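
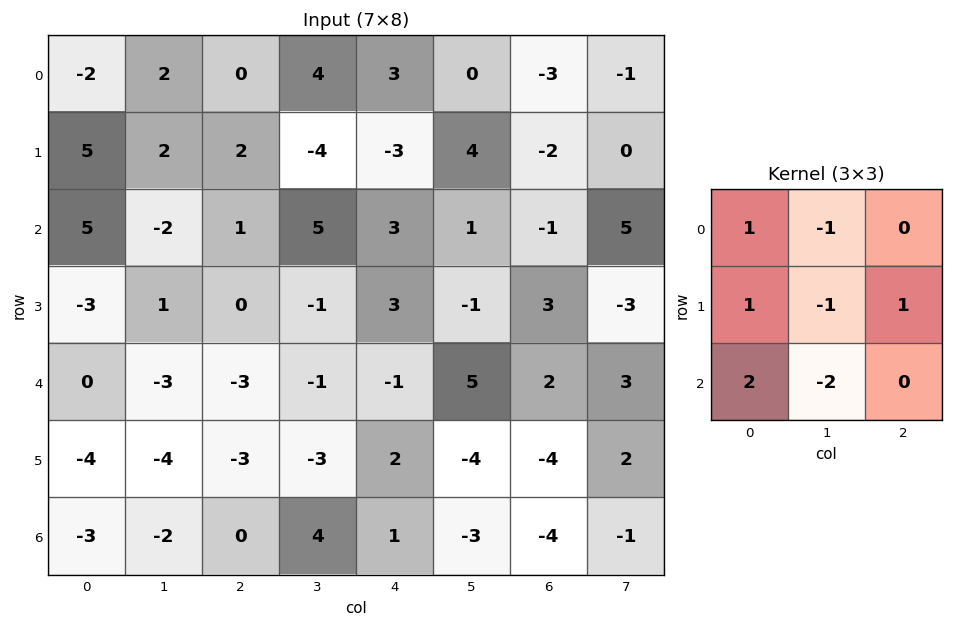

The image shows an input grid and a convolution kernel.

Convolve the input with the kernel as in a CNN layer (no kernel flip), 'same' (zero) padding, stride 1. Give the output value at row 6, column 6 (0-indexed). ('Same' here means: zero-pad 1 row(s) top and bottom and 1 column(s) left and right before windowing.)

The receptive field on the zero-padded input at this output position is [-4 -4 2 / -3 -4 -1 / 0 0 0]. Elementwise product with the kernel and sum: -4·1 + -4·-1 + -3·1 + -4·-1 + -1·1 + 0·2 + 0·-2.

0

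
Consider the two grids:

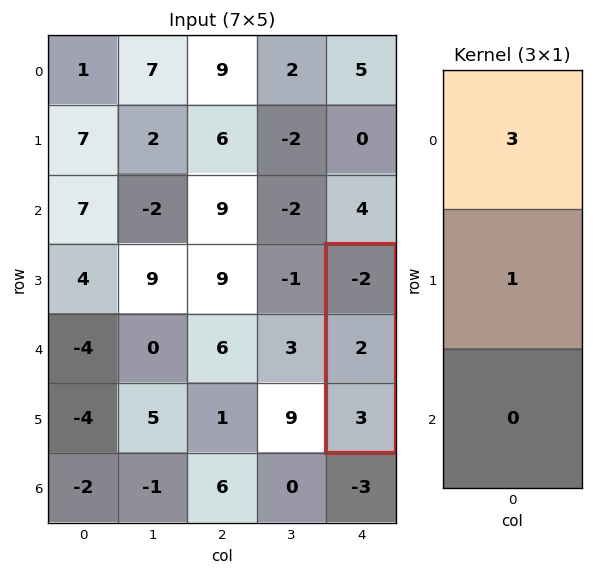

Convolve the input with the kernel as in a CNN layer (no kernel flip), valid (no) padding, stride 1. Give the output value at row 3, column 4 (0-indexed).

-4

The receptive field on the input at this output position is [-2 / 2 / 3]. Elementwise product with the kernel and sum: -2·3 + 2·1.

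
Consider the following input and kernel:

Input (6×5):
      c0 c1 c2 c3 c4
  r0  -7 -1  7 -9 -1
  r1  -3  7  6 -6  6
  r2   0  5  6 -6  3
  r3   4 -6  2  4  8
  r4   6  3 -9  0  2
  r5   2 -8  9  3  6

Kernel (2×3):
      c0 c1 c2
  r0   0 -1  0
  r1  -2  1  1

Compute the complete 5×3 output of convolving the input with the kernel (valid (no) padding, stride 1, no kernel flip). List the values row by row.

20 -21 -3
4 -16 -9
-17 12 14
-12 -17 16
-6 37 -9

Output[0,0]: The receptive field on the input at this output position is [-7 -1 7 / -3 7 6]. Elementwise product with the kernel and sum: -1·-1 + -3·-2 + 7·1 + 6·1.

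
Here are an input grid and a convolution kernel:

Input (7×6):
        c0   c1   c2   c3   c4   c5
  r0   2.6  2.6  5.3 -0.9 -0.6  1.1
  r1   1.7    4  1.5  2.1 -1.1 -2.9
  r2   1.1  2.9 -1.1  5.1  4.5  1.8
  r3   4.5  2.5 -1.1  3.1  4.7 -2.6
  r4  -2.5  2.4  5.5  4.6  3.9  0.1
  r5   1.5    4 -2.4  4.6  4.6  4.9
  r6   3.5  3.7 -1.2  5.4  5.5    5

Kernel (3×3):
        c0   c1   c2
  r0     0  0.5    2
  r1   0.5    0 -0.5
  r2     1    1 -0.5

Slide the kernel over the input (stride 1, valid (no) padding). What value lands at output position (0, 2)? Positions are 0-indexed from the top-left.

1.4

The receptive field on the input at this output position is [5.3 -0.9 -0.6 / 1.5 2.1 -1.1 / -1.1 5.1 4.5]. Elementwise product with the kernel and sum: -0.9·0.5 + -0.6·2 + 1.5·0.5 + -1.1·-0.5 + -1.1·1 + 5.1·1 + 4.5·-0.5.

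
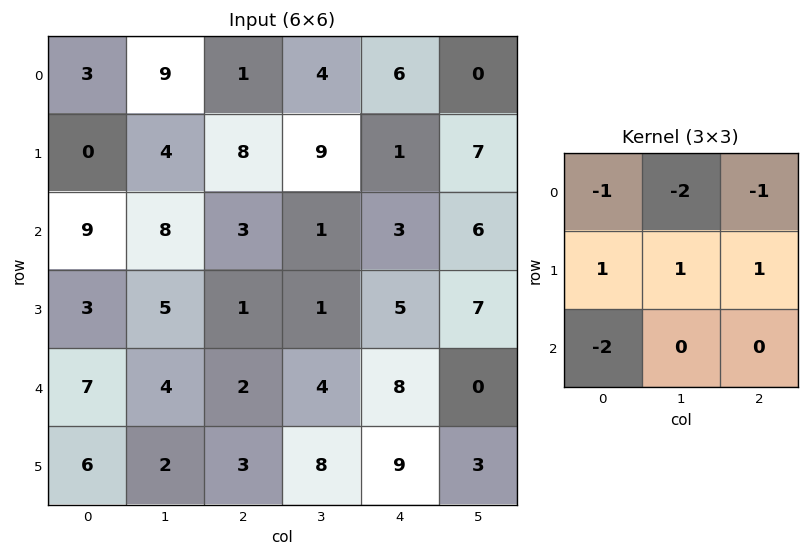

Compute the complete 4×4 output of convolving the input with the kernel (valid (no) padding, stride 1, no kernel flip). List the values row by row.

Output[0,0]: The receptive field on the input at this output position is [3 9 1 / 0 4 8 / 9 8 3]. Elementwise product with the kernel and sum: 3·-1 + 9·-2 + 1·-1 + 0·1 + 4·1 + 8·1 + 9·-2.

-28 -10 -3 -1
-2 -27 -22 -10
-33 -16 -5 -8
-13 -2 0 -22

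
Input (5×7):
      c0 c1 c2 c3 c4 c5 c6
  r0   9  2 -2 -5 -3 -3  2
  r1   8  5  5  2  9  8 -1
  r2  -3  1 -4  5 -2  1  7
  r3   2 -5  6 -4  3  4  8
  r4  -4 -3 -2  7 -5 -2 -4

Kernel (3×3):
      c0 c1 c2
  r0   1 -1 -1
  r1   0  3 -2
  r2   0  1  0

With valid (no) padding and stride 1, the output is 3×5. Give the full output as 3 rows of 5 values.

15 16 -1 10 25
4 -18 9 -20 -5
-30 24 -18 2 -16

Output[0,0]: The receptive field on the input at this output position is [9 2 -2 / 8 5 5 / -3 1 -4]. Elementwise product with the kernel and sum: 9·1 + 2·-1 + -2·-1 + 5·3 + 5·-2 + 1·1.
Output[0,1]: The receptive field on the input at this output position is [2 -2 -5 / 5 5 2 / 1 -4 5]. Elementwise product with the kernel and sum: 2·1 + -2·-1 + -5·-1 + 5·3 + 2·-2 + -4·1.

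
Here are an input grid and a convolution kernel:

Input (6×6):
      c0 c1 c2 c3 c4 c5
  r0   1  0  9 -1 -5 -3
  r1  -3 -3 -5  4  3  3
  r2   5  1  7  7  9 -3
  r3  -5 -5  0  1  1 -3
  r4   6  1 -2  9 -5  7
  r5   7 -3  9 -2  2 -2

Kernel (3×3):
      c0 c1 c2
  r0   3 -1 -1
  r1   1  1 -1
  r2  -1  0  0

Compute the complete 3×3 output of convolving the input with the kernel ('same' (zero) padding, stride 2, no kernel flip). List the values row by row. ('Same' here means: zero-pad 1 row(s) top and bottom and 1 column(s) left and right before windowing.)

1 13 -7
10 -2 24
15 -23 4

Output[0,0]: The receptive field on the zero-padded input at this output position is [0 0 0 / 0 1 0 / 0 -3 -3]. Elementwise product with the kernel and sum: 0·3 + 0·-1 + 0·-1 + 0·1 + 1·1 + 0·-1 + 0·-1.
Output[0,1]: The receptive field on the zero-padded input at this output position is [0 0 0 / 0 9 -1 / -3 -5 4]. Elementwise product with the kernel and sum: 0·3 + 0·-1 + 0·-1 + 0·1 + 9·1 + -1·-1 + -3·-1.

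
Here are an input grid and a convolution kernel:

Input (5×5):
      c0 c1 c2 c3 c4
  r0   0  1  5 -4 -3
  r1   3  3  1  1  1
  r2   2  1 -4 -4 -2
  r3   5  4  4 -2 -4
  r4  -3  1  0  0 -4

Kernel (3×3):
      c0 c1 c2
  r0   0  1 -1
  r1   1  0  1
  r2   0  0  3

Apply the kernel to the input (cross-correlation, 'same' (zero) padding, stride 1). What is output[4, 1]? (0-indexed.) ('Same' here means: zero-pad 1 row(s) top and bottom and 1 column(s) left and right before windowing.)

The receptive field on the zero-padded input at this output position is [5 4 4 / -3 1 0 / 0 0 0]. Elementwise product with the kernel and sum: 4·1 + 4·-1 + -3·1 + 0·1 + 0·3.

-3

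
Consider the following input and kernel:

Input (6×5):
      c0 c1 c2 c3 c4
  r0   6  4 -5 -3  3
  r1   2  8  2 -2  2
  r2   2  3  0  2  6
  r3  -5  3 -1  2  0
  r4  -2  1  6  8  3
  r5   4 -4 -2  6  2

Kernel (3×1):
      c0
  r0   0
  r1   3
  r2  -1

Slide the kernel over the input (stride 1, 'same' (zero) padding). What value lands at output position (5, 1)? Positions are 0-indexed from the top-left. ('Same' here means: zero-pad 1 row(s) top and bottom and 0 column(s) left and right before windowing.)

-12

The receptive field on the zero-padded input at this output position is [1 / -4 / 0]. Elementwise product with the kernel and sum: -4·3 + 0·-1.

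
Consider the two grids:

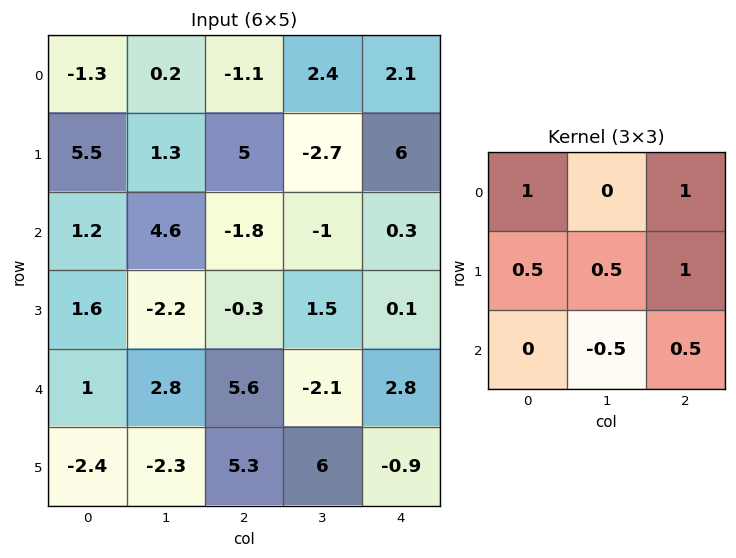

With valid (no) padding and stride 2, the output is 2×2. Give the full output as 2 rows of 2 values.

Output[0,0]: The receptive field on the input at this output position is [-1.3 0.2 -1.1 / 5.5 1.3 5 / 1.2 4.6 -1.8]. Elementwise product with the kernel and sum: -1.3·1 + -1.1·1 + 5.5·0.5 + 1.3·0.5 + 5·1 + 4.6·-0.5 + -1.8·0.5.

2.8 8.8
0.2 1.65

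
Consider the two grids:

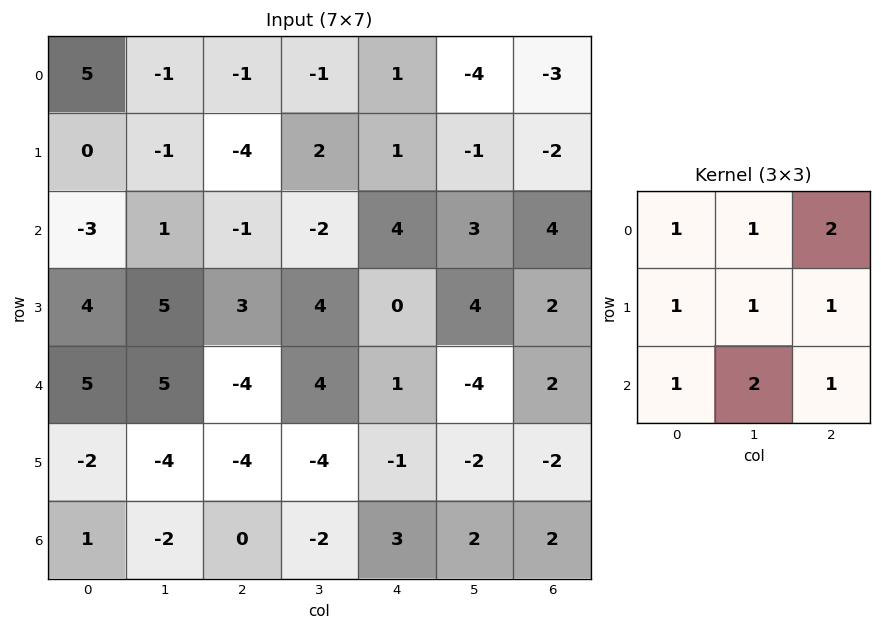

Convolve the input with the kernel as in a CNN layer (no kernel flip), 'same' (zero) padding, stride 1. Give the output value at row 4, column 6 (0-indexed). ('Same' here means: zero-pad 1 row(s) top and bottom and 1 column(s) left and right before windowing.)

The receptive field on the zero-padded input at this output position is [4 2 0 / -4 2 0 / -2 -2 0]. Elementwise product with the kernel and sum: 4·1 + 2·1 + 0·2 + -4·1 + 2·1 + 0·1 + -2·1 + -2·2 + 0·1.

-2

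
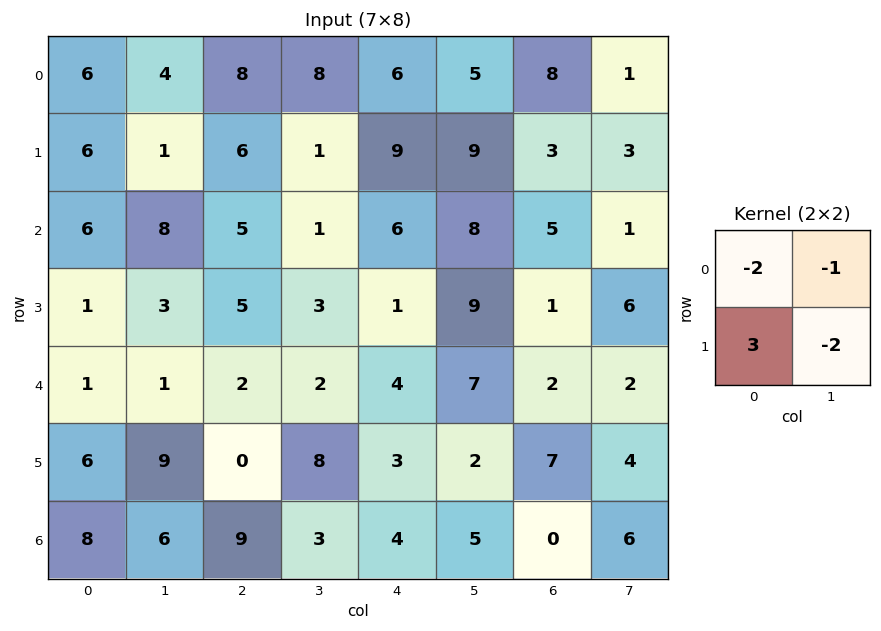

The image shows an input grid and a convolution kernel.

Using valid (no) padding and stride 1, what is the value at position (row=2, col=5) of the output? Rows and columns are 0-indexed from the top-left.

4

The receptive field on the input at this output position is [8 5 / 9 1]. Elementwise product with the kernel and sum: 8·-2 + 5·-1 + 9·3 + 1·-2.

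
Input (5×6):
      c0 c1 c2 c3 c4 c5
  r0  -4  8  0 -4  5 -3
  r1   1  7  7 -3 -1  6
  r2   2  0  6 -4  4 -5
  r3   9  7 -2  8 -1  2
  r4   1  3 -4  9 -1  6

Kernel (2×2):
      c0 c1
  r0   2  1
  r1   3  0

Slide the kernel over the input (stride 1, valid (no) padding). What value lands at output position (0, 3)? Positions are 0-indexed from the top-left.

The receptive field on the input at this output position is [-4 5 / -3 -1]. Elementwise product with the kernel and sum: -4·2 + 5·1 + -3·3.

-12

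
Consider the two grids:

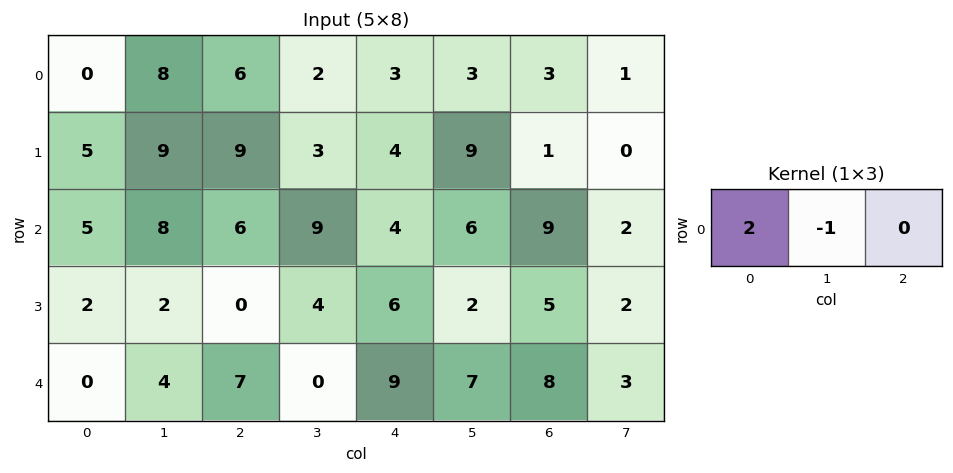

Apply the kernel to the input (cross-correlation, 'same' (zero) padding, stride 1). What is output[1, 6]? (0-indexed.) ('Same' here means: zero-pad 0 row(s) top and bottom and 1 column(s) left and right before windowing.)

The receptive field on the zero-padded input at this output position is [9 1 0]. Elementwise product with the kernel and sum: 9·2 + 1·-1.

17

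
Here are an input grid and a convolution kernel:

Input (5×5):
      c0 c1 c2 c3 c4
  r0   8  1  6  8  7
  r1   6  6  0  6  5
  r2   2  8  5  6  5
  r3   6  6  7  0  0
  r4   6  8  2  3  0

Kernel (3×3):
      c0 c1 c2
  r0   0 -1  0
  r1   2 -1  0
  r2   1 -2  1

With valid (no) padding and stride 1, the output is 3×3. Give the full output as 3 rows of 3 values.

Output[0,0]: The receptive field on the input at this output position is [8 1 6 / 6 6 0 / 2 8 5]. Elementwise product with the kernel and sum: 1·-1 + 6·2 + 6·-1 + 2·1 + 8·-2 + 5·1.

-4 10 -16
-9 3 5
-10 7 4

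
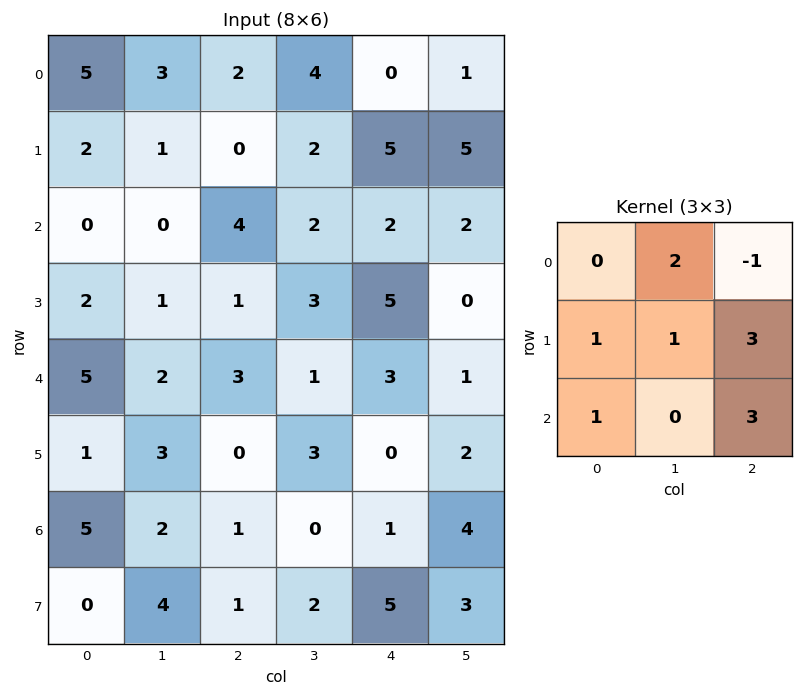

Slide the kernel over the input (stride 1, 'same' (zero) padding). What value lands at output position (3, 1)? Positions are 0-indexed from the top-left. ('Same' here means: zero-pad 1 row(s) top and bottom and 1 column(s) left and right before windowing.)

16

The receptive field on the zero-padded input at this output position is [0 0 4 / 2 1 1 / 5 2 3]. Elementwise product with the kernel and sum: 0·2 + 4·-1 + 2·1 + 1·1 + 1·3 + 5·1 + 3·3.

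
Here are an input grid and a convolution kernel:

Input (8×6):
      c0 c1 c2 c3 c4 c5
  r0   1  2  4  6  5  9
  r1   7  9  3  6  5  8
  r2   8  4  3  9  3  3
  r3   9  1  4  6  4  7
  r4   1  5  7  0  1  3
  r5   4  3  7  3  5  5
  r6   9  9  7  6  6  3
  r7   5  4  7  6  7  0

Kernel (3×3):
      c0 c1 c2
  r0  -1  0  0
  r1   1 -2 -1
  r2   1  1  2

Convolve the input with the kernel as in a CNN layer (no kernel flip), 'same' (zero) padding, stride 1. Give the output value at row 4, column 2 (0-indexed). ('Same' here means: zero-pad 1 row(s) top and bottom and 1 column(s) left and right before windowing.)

The receptive field on the zero-padded input at this output position is [1 4 6 / 5 7 0 / 3 7 3]. Elementwise product with the kernel and sum: 1·-1 + 5·1 + 7·-2 + 0·-1 + 3·1 + 7·1 + 3·2.

6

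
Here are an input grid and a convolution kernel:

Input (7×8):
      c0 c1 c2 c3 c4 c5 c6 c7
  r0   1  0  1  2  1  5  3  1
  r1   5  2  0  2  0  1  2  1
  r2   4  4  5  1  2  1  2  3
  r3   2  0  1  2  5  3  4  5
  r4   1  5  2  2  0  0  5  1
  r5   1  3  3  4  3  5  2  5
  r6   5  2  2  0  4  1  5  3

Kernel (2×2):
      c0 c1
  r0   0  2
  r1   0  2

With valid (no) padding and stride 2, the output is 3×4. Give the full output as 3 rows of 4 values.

Output[0,0]: The receptive field on the input at this output position is [1 0 / 5 2]. Elementwise product with the kernel and sum: 0·2 + 2·2.
Output[0,1]: The receptive field on the input at this output position is [1 2 / 0 2]. Elementwise product with the kernel and sum: 2·2 + 2·2.

4 8 12 4
8 6 8 16
16 12 10 12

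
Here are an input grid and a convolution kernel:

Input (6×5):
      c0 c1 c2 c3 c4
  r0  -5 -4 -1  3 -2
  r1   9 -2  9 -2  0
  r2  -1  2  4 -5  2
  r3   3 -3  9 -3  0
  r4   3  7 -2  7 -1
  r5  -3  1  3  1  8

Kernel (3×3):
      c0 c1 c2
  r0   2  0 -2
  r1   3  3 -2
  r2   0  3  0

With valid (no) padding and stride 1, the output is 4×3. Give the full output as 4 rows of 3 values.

Output[0,0]: The receptive field on the input at this output position is [-5 -4 -1 / 9 -2 9 / -1 2 4]. Elementwise product with the kernel and sum: -5·2 + -1·-2 + 9·3 + -2·3 + 9·-2 + 2·3.

1 23 8
-14 55 2
-7 32 43
25 10 38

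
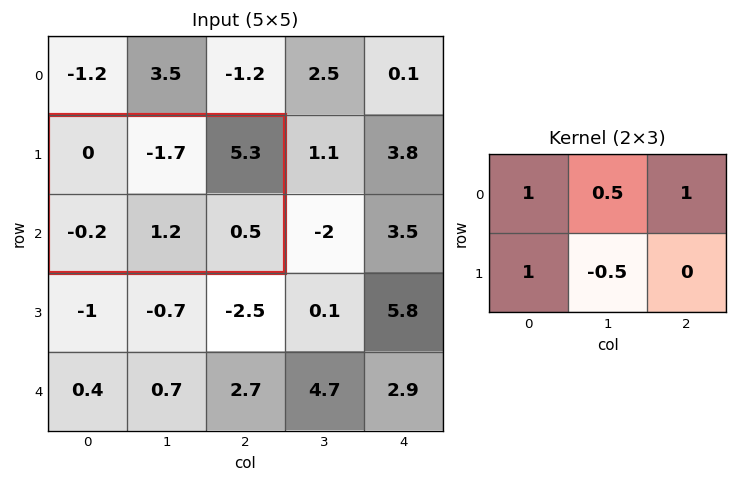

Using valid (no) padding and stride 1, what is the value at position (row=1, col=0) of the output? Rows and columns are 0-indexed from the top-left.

3.65

The receptive field on the input at this output position is [0 -1.7 5.3 / -0.2 1.2 0.5]. Elementwise product with the kernel and sum: 0·1 + -1.7·0.5 + 5.3·1 + -0.2·1 + 1.2·-0.5.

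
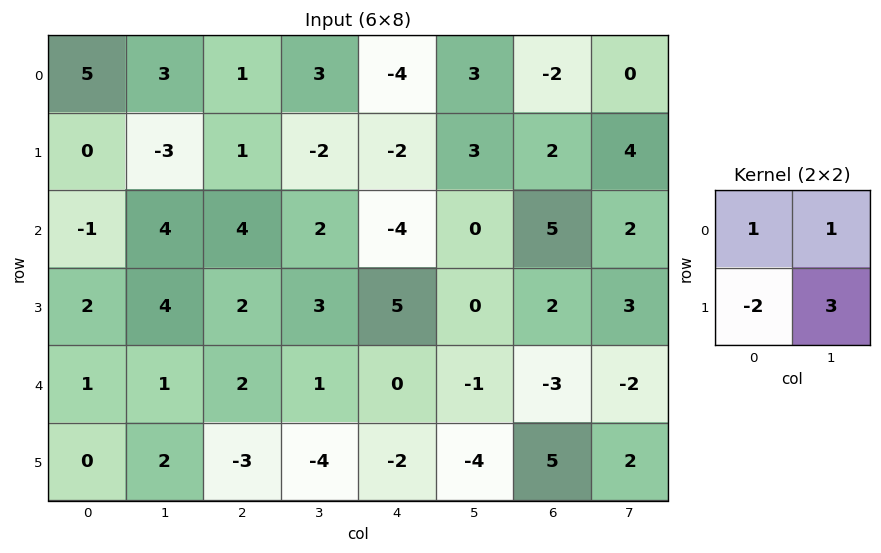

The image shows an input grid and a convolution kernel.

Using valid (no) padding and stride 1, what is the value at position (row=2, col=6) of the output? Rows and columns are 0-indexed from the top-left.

The receptive field on the input at this output position is [5 2 / 2 3]. Elementwise product with the kernel and sum: 5·1 + 2·1 + 2·-2 + 3·3.

12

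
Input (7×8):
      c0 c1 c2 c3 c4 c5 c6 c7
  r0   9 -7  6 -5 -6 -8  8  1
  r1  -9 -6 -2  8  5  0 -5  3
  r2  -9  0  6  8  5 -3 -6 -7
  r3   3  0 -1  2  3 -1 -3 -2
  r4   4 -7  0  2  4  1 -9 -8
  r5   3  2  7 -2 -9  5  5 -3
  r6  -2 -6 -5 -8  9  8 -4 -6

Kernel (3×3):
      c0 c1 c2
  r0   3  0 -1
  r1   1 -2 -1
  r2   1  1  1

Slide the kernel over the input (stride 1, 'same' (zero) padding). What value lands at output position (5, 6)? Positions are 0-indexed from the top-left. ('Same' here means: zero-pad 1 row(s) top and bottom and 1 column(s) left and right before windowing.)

The receptive field on the zero-padded input at this output position is [1 -9 -8 / 5 5 -3 / 8 -4 -6]. Elementwise product with the kernel and sum: 1·3 + -8·-1 + 5·1 + 5·-2 + -3·-1 + 8·1 + -4·1 + -6·1.

7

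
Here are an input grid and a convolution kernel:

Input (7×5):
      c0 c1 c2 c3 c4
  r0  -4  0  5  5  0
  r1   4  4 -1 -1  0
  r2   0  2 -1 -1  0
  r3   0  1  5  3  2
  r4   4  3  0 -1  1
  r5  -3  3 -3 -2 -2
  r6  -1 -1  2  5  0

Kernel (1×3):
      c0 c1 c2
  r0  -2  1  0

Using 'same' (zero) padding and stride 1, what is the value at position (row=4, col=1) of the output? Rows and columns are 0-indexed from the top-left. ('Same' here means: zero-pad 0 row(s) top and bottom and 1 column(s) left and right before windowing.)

The receptive field on the zero-padded input at this output position is [4 3 0]. Elementwise product with the kernel and sum: 4·-2 + 3·1.

-5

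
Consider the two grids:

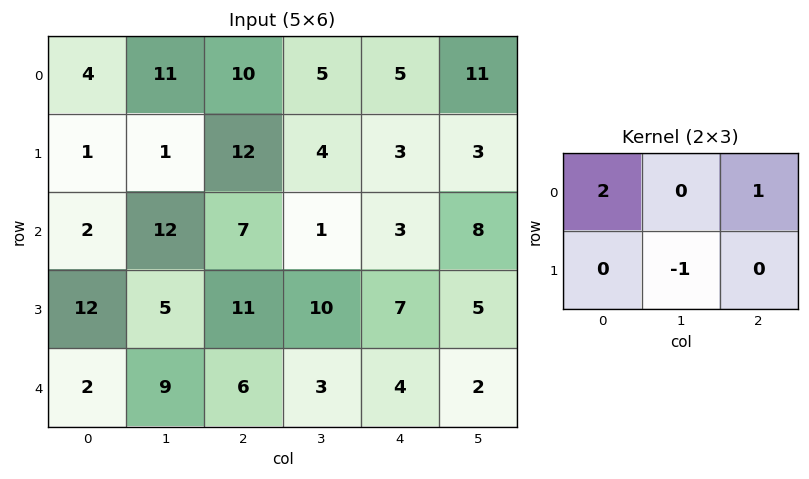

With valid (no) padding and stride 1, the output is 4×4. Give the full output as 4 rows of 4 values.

Output[0,0]: The receptive field on the input at this output position is [4 11 10 / 1 1 12]. Elementwise product with the kernel and sum: 4·2 + 10·1 + 1·-1.
Output[0,1]: The receptive field on the input at this output position is [11 10 5 / 1 12 4]. Elementwise product with the kernel and sum: 11·2 + 5·1 + 12·-1.

17 15 21 18
2 -1 26 8
6 14 7 3
26 14 26 21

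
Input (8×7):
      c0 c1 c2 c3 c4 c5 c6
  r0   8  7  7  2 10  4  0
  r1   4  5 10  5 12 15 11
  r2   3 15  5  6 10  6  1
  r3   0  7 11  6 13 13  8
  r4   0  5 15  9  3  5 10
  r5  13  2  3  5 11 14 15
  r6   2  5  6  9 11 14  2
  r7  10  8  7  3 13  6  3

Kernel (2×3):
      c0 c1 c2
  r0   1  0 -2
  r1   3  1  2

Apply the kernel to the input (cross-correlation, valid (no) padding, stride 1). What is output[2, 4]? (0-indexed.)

76

The receptive field on the input at this output position is [10 6 1 / 13 13 8]. Elementwise product with the kernel and sum: 10·1 + 1·-2 + 13·3 + 13·1 + 8·2.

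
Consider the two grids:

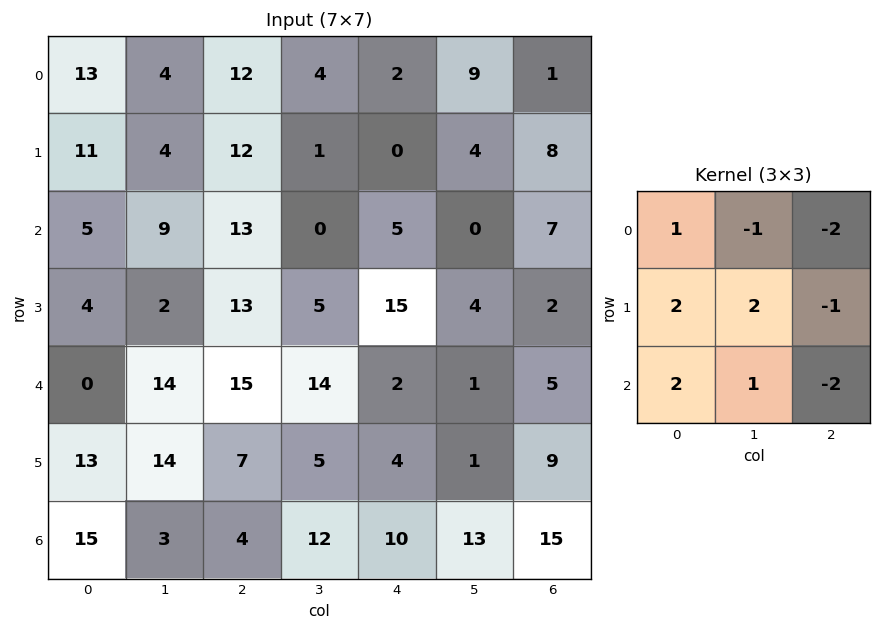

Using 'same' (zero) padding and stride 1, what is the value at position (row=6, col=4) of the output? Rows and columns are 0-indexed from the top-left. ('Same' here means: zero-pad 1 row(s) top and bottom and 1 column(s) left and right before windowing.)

The receptive field on the zero-padded input at this output position is [5 4 1 / 12 10 13 / 0 0 0]. Elementwise product with the kernel and sum: 5·1 + 4·-1 + 1·-2 + 12·2 + 10·2 + 13·-1 + 0·2 + 0·1 + 0·-2.

30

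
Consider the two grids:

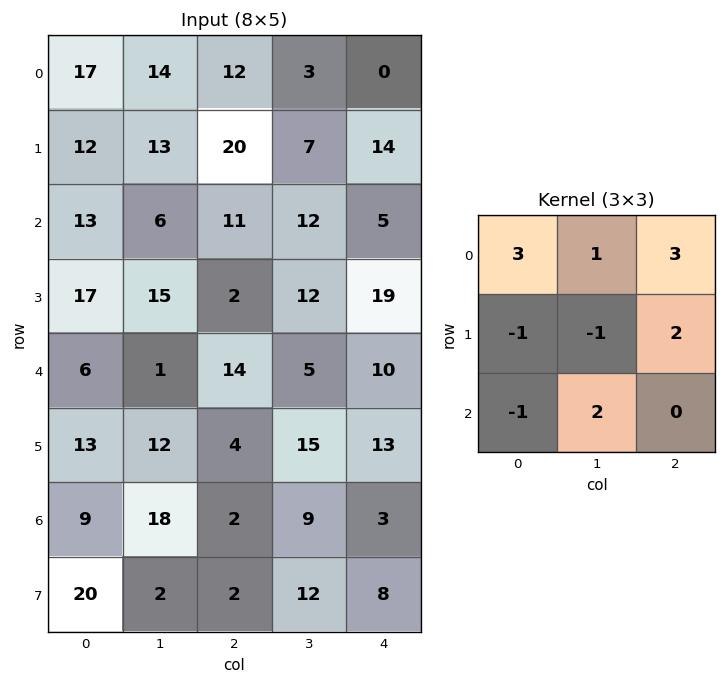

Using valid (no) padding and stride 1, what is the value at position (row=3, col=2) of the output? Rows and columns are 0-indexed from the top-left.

The receptive field on the input at this output position is [2 12 19 / 14 5 10 / 4 15 13]. Elementwise product with the kernel and sum: 2·3 + 12·1 + 19·3 + 14·-1 + 5·-1 + 10·2 + 4·-1 + 15·2.

102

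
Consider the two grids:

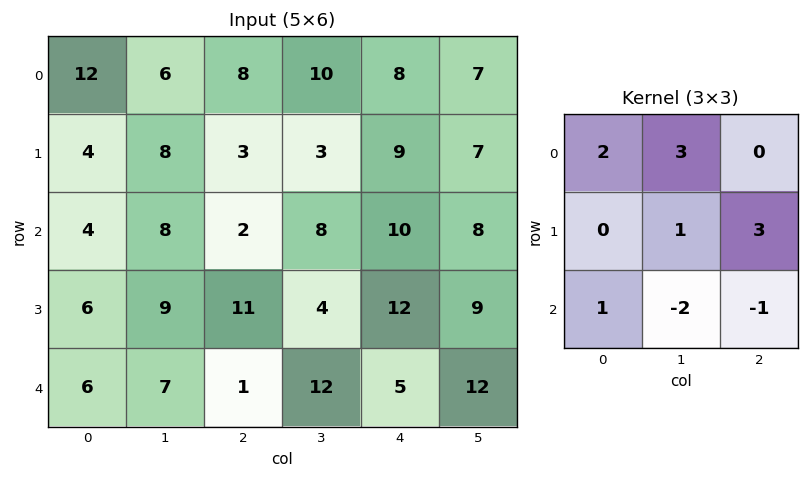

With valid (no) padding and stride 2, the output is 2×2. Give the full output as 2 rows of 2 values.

Output[0,0]: The receptive field on the input at this output position is [12 6 8 / 4 8 3 / 4 8 2]. Elementwise product with the kernel and sum: 12·2 + 6·3 + 8·1 + 3·3 + 4·1 + 8·-2 + 2·-1.
Output[0,1]: The receptive field on the input at this output position is [8 10 8 / 3 3 9 / 2 8 10]. Elementwise product with the kernel and sum: 8·2 + 10·3 + 3·1 + 9·3 + 2·1 + 8·-2 + 10·-1.

45 52
65 40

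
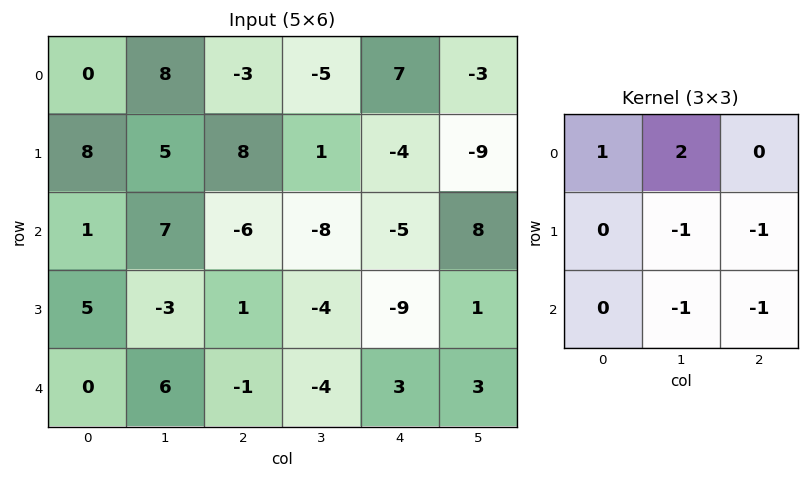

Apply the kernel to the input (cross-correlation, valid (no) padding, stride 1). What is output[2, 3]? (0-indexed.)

-16

The receptive field on the input at this output position is [-8 -5 8 / -4 -9 1 / -4 3 3]. Elementwise product with the kernel and sum: -8·1 + -5·2 + -9·-1 + 1·-1 + 3·-1 + 3·-1.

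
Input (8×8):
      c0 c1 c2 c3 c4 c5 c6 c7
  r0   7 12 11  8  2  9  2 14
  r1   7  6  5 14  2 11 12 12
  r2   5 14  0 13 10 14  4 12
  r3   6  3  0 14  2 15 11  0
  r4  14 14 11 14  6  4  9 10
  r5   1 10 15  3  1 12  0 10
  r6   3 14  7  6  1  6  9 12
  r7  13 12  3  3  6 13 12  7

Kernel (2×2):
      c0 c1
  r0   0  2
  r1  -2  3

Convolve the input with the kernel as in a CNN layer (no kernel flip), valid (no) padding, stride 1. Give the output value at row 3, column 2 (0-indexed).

The receptive field on the input at this output position is [0 14 / 11 14]. Elementwise product with the kernel and sum: 14·2 + 11·-2 + 14·3.

48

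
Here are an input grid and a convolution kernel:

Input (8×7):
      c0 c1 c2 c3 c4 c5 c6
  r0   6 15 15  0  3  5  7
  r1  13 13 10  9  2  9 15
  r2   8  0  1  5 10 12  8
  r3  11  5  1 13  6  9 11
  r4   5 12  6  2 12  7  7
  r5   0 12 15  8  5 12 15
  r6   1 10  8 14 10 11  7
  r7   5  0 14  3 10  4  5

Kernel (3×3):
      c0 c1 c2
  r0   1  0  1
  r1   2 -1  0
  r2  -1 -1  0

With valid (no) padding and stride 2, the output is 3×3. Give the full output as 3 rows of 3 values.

Output[0,0]: The receptive field on the input at this output position is [6 15 15 / 13 13 10 / 8 0 1]. Elementwise product with the kernel and sum: 6·1 + 15·1 + 13·2 + 13·-1 + 8·-1 + 0·-1.
Output[0,1]: The receptive field on the input at this output position is [15 0 3 / 10 9 2 / 1 5 10]. Elementwise product with the kernel and sum: 15·1 + 3·1 + 10·2 + 9·-1 + 1·-1 + 5·-1.

26 23 -17
9 -8 2
-12 18 -4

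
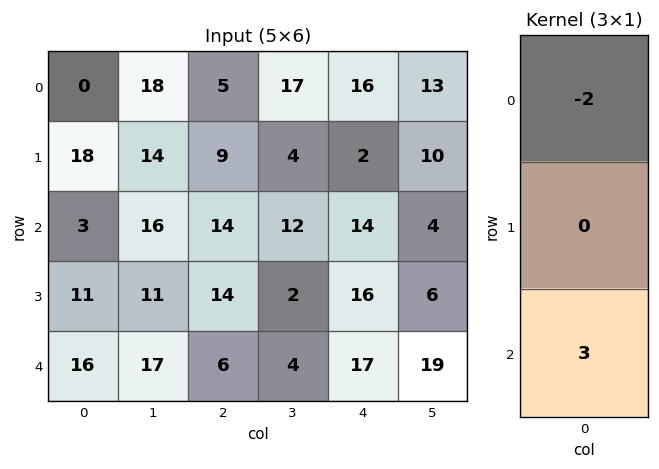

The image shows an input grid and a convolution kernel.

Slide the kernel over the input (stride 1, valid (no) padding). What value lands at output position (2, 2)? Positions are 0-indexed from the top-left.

The receptive field on the input at this output position is [14 / 14 / 6]. Elementwise product with the kernel and sum: 14·-2 + 6·3.

-10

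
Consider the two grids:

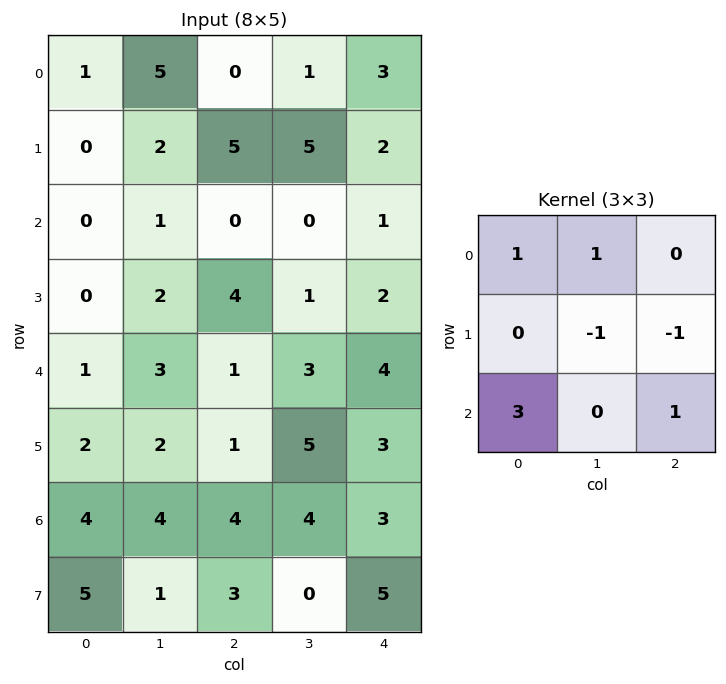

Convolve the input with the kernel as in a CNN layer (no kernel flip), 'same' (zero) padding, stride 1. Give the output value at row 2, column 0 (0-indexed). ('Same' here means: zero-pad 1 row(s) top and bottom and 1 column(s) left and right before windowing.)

The receptive field on the zero-padded input at this output position is [0 0 2 / 0 0 1 / 0 0 2]. Elementwise product with the kernel and sum: 0·1 + 0·1 + 0·-1 + 1·-1 + 0·3 + 2·1.

1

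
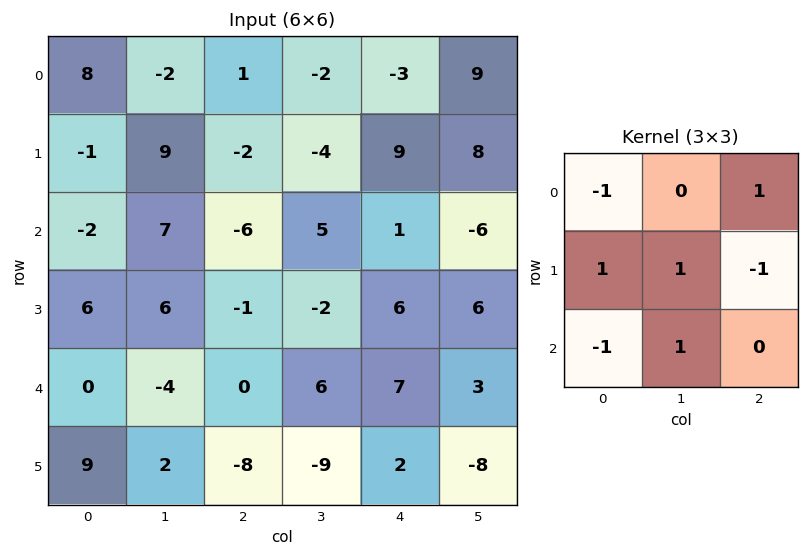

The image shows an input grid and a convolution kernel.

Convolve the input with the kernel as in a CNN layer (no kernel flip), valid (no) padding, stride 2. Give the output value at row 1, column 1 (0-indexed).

4

The receptive field on the input at this output position is [-6 5 1 / -1 -2 6 / 0 6 7]. Elementwise product with the kernel and sum: -6·-1 + 1·1 + -1·1 + -2·1 + 6·-1 + 0·-1 + 6·1.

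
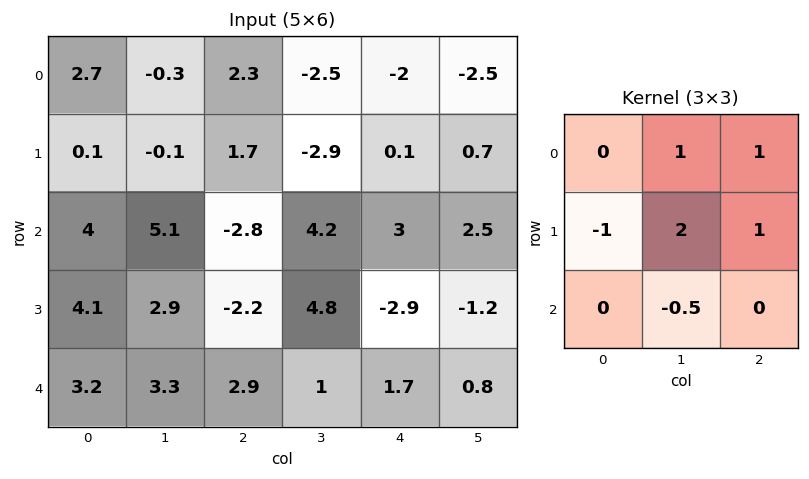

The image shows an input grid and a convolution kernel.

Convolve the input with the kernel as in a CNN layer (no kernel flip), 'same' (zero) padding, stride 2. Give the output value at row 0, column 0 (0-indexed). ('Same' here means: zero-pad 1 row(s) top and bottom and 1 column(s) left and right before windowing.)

The receptive field on the zero-padded input at this output position is [0 0 0 / 0 2.7 -0.3 / 0 0.1 -0.1]. Elementwise product with the kernel and sum: 0·1 + 0·1 + 0·-1 + 2.7·2 + -0.3·1 + 0.1·-0.5.

5.05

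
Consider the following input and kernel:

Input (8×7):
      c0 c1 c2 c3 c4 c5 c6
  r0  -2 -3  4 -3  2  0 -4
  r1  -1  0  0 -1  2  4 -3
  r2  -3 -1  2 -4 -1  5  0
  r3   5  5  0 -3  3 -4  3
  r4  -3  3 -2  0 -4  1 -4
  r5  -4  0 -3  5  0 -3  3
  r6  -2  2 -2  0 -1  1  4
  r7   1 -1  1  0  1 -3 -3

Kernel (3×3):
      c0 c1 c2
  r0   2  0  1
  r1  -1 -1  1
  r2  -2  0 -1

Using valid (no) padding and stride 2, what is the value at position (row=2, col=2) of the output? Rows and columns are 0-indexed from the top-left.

The receptive field on the input at this output position is [-4 1 -4 / 0 -3 3 / -1 1 4]. Elementwise product with the kernel and sum: -4·2 + -4·1 + 0·-1 + -3·-1 + 3·1 + -1·-2 + 4·-1.

-8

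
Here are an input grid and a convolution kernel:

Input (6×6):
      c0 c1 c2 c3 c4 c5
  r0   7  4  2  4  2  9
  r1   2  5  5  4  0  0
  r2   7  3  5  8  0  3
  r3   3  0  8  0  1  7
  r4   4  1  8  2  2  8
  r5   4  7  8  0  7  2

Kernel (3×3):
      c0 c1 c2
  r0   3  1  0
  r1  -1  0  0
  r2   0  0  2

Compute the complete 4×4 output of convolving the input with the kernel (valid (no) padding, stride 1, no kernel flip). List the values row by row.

33 25 5 16
20 17 16 18
37 18 19 40
21 7 30 3

Output[0,0]: The receptive field on the input at this output position is [7 4 2 / 2 5 5 / 7 3 5]. Elementwise product with the kernel and sum: 7·3 + 4·1 + 2·-1 + 5·2.
Output[0,1]: The receptive field on the input at this output position is [4 2 4 / 5 5 4 / 3 5 8]. Elementwise product with the kernel and sum: 4·3 + 2·1 + 5·-1 + 8·2.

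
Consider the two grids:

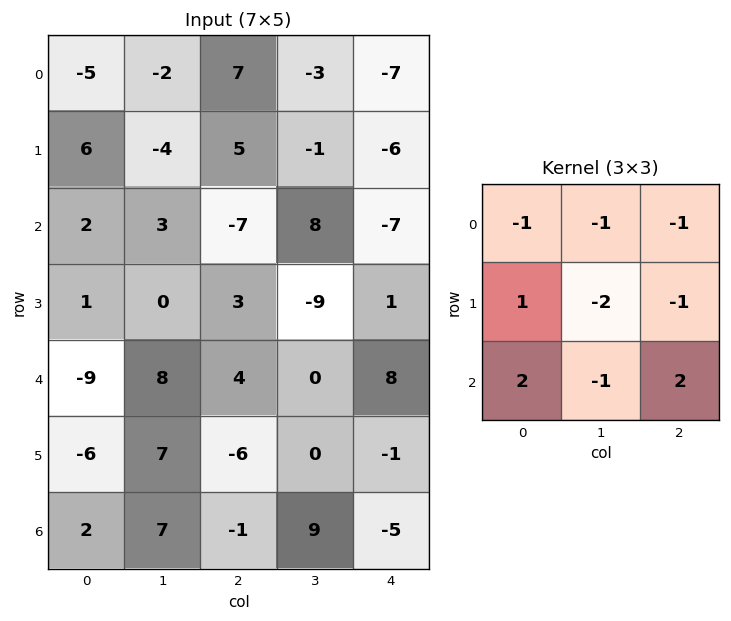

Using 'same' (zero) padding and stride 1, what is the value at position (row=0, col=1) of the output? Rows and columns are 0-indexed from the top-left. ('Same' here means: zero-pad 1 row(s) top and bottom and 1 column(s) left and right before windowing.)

The receptive field on the zero-padded input at this output position is [0 0 0 / -5 -2 7 / 6 -4 5]. Elementwise product with the kernel and sum: 0·-1 + 0·-1 + 0·-1 + -5·1 + -2·-2 + 7·-1 + 6·2 + -4·-1 + 5·2.

18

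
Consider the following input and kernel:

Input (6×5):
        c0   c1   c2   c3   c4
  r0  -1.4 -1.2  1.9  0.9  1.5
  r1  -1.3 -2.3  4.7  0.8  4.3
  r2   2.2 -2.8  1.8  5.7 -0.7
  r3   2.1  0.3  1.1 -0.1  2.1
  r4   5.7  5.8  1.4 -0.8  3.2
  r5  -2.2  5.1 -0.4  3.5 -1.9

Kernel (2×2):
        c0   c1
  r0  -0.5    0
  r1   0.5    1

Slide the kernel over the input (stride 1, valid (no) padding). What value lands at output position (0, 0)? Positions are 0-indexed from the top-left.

-2.25

The receptive field on the input at this output position is [-1.4 -1.2 / -1.3 -2.3]. Elementwise product with the kernel and sum: -1.4·-0.5 + -1.3·0.5 + -2.3·1.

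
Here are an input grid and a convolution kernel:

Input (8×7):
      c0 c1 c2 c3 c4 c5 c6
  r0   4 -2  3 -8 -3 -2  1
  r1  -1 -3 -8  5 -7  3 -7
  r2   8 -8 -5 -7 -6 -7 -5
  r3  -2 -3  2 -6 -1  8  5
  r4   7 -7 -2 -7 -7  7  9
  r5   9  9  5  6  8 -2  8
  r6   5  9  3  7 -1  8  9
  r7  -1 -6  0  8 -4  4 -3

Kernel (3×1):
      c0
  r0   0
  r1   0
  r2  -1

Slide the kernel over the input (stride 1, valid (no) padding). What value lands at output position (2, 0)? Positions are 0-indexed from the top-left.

-7

The receptive field on the input at this output position is [8 / -2 / 7]. Elementwise product with the kernel and sum: 7·-1.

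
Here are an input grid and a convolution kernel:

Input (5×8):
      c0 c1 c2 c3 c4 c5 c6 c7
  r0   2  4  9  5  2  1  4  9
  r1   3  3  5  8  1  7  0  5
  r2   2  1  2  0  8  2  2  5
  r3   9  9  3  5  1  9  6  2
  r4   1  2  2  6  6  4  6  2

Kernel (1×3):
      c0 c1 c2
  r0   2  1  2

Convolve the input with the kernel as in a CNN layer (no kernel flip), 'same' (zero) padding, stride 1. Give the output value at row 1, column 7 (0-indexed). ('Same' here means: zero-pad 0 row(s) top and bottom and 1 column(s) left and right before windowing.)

5

The receptive field on the zero-padded input at this output position is [0 5 0]. Elementwise product with the kernel and sum: 0·2 + 5·1 + 0·2.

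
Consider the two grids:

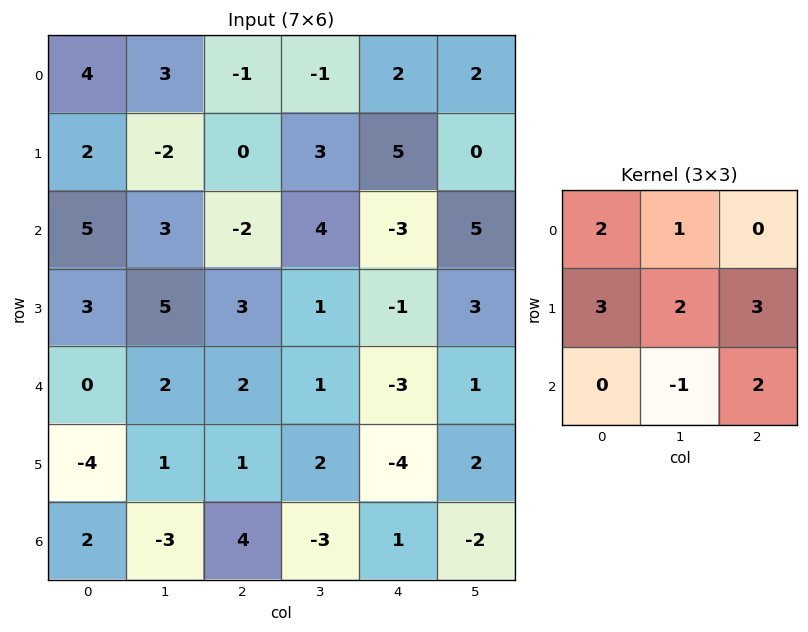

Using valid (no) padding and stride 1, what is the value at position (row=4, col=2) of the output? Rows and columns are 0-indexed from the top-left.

5

The receptive field on the input at this output position is [2 1 -3 / 1 2 -4 / 4 -3 1]. Elementwise product with the kernel and sum: 2·2 + 1·1 + 1·3 + 2·2 + -4·3 + -3·-1 + 1·2.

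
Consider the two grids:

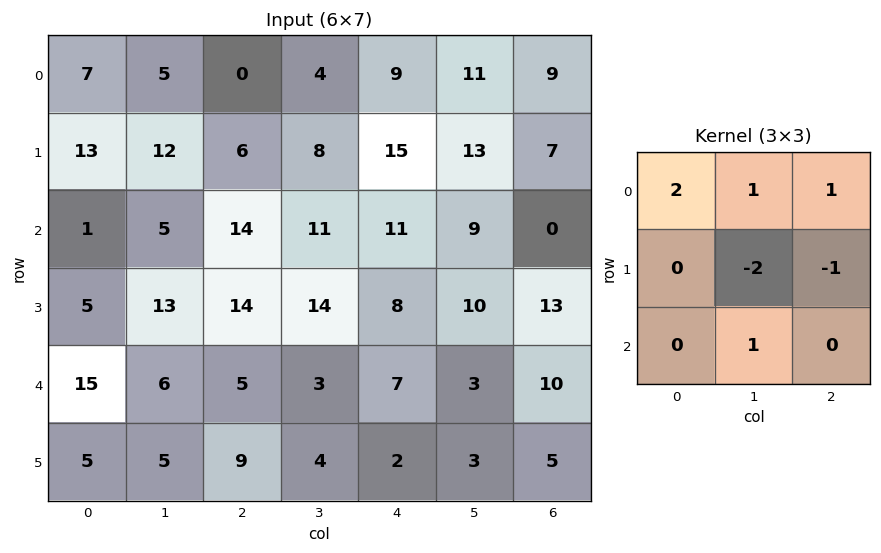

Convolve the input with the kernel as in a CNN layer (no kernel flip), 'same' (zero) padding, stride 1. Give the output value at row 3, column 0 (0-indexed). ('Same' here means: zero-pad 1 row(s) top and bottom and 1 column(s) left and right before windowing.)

-2

The receptive field on the zero-padded input at this output position is [0 1 5 / 0 5 13 / 0 15 6]. Elementwise product with the kernel and sum: 0·2 + 1·1 + 5·1 + 5·-2 + 13·-1 + 15·1.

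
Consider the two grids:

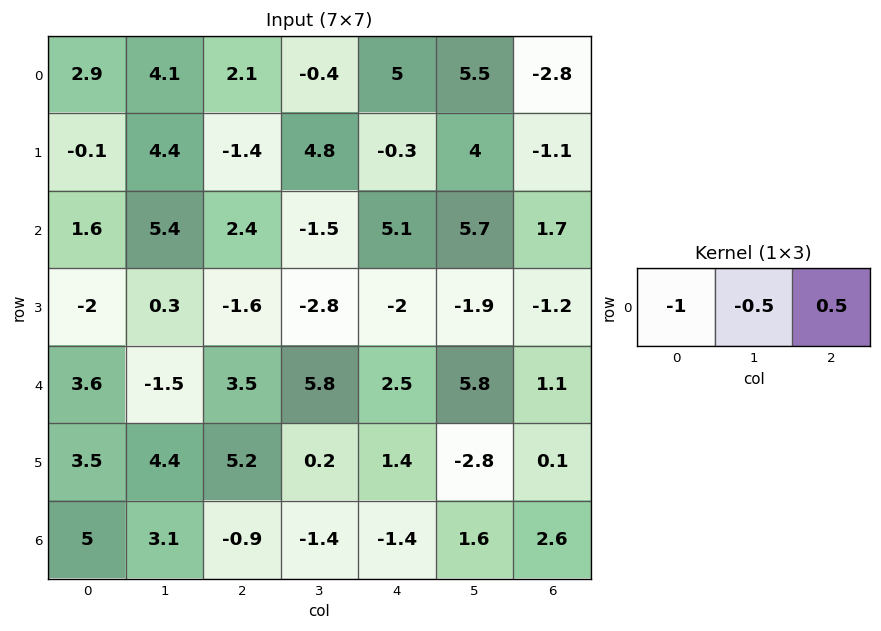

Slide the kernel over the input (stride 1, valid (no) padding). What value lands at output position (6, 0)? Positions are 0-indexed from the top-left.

-7

The receptive field on the input at this output position is [5 3.1 -0.9]. Elementwise product with the kernel and sum: 5·-1 + 3.1·-0.5 + -0.9·0.5.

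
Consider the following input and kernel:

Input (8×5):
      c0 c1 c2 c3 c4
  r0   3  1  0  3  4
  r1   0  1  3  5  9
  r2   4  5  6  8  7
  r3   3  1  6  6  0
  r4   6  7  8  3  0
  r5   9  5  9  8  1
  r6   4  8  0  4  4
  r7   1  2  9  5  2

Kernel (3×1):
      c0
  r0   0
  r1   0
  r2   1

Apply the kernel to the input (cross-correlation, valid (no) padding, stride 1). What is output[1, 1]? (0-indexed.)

The receptive field on the input at this output position is [1 / 5 / 1]. Elementwise product with the kernel and sum: 1·1.

1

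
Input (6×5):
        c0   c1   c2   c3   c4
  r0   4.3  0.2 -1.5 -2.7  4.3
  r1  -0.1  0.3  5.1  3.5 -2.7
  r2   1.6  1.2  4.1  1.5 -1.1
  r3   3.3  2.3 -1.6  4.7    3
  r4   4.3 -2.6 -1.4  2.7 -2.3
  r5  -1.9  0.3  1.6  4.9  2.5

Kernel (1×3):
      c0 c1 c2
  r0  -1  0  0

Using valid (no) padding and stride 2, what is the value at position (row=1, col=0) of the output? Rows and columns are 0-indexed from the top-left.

-1.6

The receptive field on the input at this output position is [1.6 1.2 4.1]. Elementwise product with the kernel and sum: 1.6·-1.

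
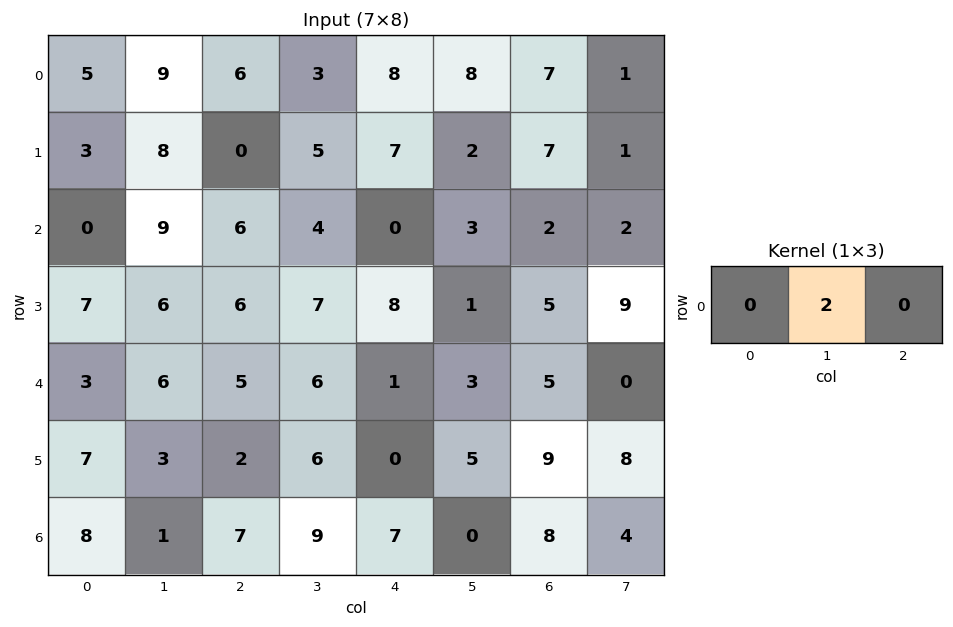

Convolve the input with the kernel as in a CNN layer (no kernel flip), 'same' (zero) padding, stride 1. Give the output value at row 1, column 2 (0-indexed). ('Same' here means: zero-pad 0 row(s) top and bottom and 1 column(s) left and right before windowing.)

0

The receptive field on the zero-padded input at this output position is [8 0 5]. Elementwise product with the kernel and sum: 0·2.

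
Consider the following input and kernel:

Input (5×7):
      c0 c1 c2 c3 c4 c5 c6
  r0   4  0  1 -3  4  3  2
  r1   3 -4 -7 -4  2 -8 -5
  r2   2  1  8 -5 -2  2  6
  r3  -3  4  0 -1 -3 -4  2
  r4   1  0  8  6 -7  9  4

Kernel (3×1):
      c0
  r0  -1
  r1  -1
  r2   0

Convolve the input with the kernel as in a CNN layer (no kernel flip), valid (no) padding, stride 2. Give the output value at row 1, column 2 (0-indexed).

The receptive field on the input at this output position is [-2 / -3 / -7]. Elementwise product with the kernel and sum: -2·-1 + -3·-1.

5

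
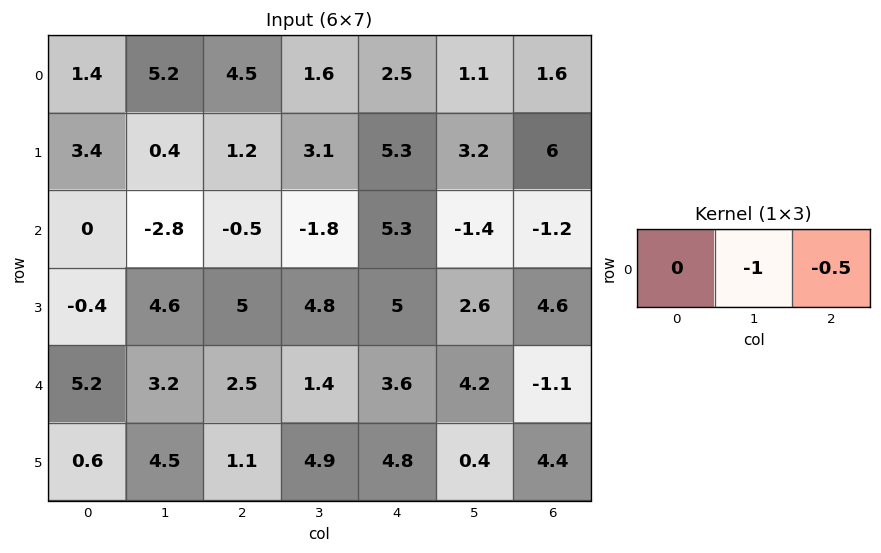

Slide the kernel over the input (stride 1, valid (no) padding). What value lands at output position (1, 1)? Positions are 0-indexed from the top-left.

-2.75

The receptive field on the input at this output position is [0.4 1.2 3.1]. Elementwise product with the kernel and sum: 1.2·-1 + 3.1·-0.5.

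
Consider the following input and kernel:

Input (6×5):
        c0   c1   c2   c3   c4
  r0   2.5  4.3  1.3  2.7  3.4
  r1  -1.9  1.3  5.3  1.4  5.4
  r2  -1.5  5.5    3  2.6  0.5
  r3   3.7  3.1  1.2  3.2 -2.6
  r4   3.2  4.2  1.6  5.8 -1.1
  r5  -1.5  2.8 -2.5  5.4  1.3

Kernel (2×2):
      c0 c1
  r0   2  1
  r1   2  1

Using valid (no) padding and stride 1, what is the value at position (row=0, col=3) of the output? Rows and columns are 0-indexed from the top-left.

The receptive field on the input at this output position is [2.7 3.4 / 1.4 5.4]. Elementwise product with the kernel and sum: 2.7·2 + 3.4·1 + 1.4·2 + 5.4·1.

17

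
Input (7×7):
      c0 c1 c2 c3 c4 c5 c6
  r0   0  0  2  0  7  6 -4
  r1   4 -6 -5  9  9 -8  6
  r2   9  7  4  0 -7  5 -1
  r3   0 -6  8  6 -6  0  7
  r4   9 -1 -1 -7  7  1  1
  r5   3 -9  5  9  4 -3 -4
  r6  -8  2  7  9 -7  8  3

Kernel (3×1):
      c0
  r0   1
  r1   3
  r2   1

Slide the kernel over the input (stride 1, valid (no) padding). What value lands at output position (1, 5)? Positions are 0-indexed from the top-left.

The receptive field on the input at this output position is [-8 / 5 / 0]. Elementwise product with the kernel and sum: -8·1 + 5·3 + 0·1.

7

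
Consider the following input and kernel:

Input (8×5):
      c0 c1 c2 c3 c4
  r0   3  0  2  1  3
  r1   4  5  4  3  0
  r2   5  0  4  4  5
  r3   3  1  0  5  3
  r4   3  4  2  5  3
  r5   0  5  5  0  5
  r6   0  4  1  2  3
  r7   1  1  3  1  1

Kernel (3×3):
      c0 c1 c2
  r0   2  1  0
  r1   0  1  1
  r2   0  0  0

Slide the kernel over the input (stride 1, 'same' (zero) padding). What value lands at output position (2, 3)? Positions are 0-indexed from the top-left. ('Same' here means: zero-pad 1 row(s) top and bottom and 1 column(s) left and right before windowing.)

The receptive field on the zero-padded input at this output position is [4 3 0 / 4 4 5 / 0 5 3]. Elementwise product with the kernel and sum: 4·2 + 3·1 + 4·1 + 5·1.

20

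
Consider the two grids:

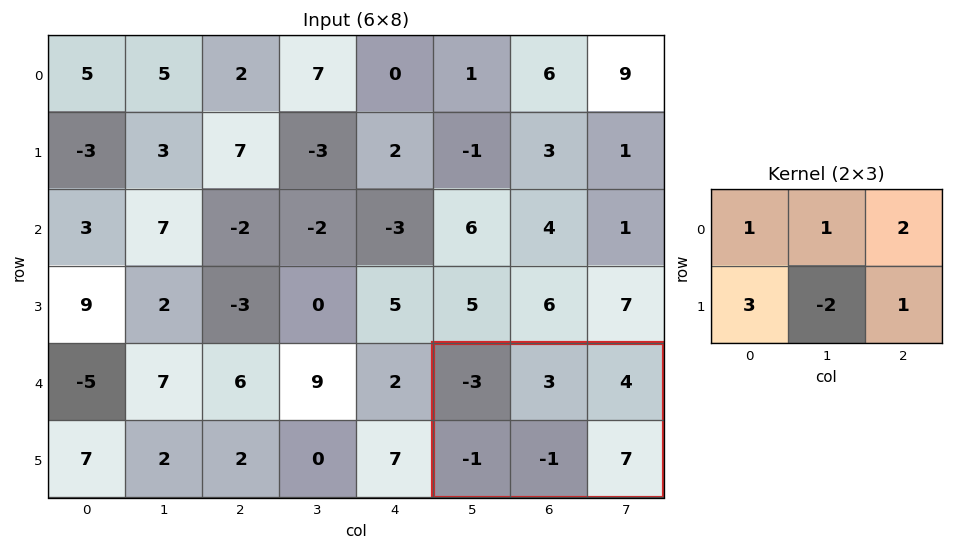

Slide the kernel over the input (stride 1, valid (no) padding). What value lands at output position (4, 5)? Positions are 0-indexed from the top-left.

The receptive field on the input at this output position is [-3 3 4 / -1 -1 7]. Elementwise product with the kernel and sum: -3·1 + 3·1 + 4·2 + -1·3 + -1·-2 + 7·1.

14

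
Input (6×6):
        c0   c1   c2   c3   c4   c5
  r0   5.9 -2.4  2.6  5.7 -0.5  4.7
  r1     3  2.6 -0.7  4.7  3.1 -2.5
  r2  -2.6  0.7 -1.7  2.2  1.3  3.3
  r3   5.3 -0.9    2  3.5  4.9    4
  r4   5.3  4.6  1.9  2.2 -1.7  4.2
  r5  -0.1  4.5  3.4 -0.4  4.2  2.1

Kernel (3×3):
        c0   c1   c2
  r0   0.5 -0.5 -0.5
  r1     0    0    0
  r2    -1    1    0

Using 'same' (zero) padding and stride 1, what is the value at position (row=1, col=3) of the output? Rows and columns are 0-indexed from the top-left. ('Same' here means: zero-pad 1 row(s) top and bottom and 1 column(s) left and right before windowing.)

2.6

The receptive field on the zero-padded input at this output position is [2.6 5.7 -0.5 / -0.7 4.7 3.1 / -1.7 2.2 1.3]. Elementwise product with the kernel and sum: 2.6·0.5 + 5.7·-0.5 + -0.5·-0.5 + -1.7·-1 + 2.2·1.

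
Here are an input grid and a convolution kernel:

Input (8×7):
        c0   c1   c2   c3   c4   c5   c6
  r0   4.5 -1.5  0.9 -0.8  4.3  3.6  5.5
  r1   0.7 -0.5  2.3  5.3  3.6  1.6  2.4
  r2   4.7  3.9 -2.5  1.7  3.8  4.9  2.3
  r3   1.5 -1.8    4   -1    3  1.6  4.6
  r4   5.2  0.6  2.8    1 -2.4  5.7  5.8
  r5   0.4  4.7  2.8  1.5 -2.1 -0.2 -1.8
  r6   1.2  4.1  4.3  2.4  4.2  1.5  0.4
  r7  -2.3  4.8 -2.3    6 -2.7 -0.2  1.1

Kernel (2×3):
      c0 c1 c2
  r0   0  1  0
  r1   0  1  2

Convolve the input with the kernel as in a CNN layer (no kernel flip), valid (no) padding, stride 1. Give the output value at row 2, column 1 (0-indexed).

-0.5

The receptive field on the input at this output position is [3.9 -2.5 1.7 / -1.8 4 -1]. Elementwise product with the kernel and sum: -2.5·1 + 4·1 + -1·2.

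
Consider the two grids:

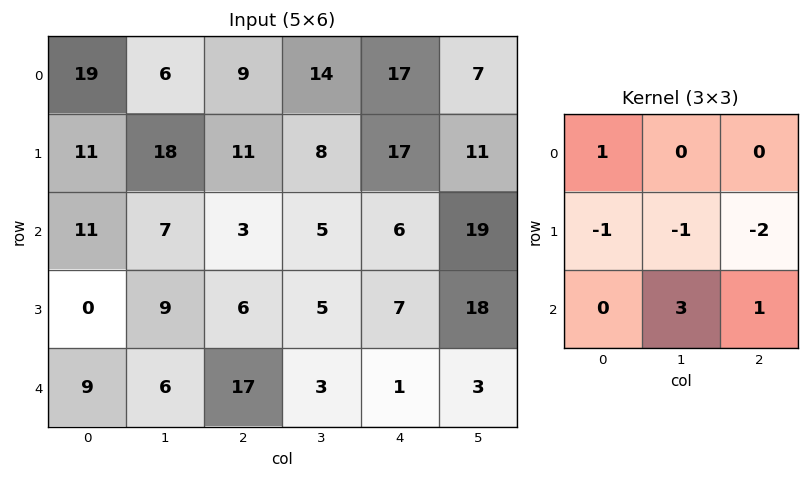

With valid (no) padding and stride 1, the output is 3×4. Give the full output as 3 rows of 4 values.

Output[0,0]: The receptive field on the input at this output position is [19 6 9 / 11 18 11 / 11 7 3]. Elementwise product with the kernel and sum: 19·1 + 11·-1 + 18·-1 + 11·-2 + 7·3 + 3·1.

-8 -25 -23 4
20 21 13 -2
25 36 -12 -37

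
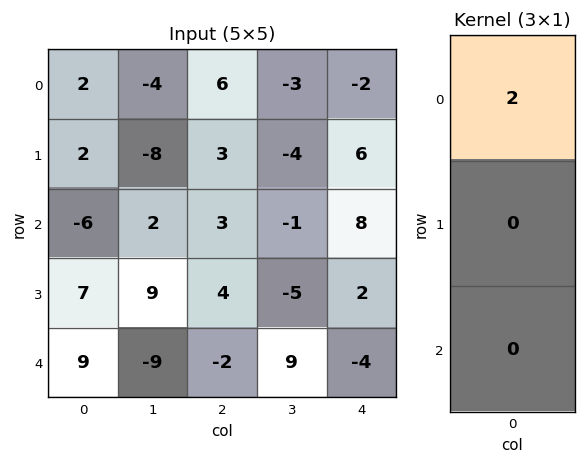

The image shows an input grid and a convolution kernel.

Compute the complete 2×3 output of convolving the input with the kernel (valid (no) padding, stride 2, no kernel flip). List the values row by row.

4 12 -4
-12 6 16

Output[0,0]: The receptive field on the input at this output position is [2 / 2 / -6]. Elementwise product with the kernel and sum: 2·2.
Output[0,1]: The receptive field on the input at this output position is [6 / 3 / 3]. Elementwise product with the kernel and sum: 6·2.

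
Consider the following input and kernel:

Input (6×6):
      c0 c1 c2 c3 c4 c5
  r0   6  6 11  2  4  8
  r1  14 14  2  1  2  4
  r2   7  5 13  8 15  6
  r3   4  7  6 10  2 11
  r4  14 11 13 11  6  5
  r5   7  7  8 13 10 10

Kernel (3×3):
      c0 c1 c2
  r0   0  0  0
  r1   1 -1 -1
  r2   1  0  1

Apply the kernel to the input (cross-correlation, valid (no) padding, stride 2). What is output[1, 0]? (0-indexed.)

18

The receptive field on the input at this output position is [7 5 13 / 4 7 6 / 14 11 13]. Elementwise product with the kernel and sum: 4·1 + 7·-1 + 6·-1 + 14·1 + 13·1.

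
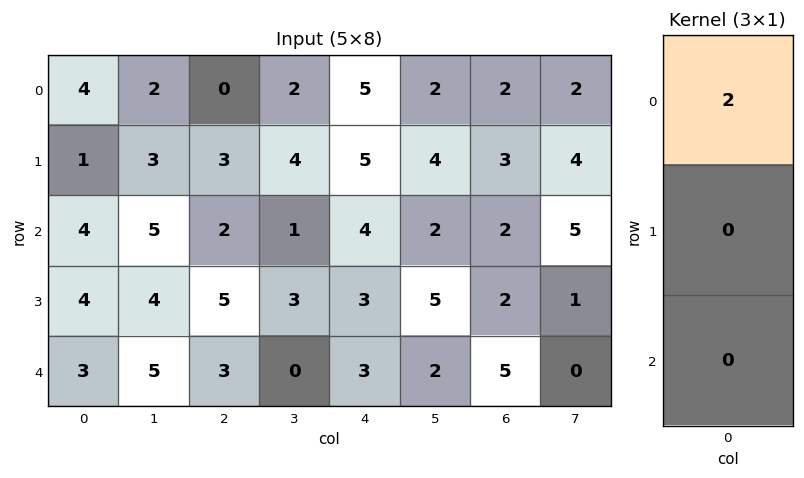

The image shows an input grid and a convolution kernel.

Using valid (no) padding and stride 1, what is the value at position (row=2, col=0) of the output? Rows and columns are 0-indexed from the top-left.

The receptive field on the input at this output position is [4 / 4 / 3]. Elementwise product with the kernel and sum: 4·2.

8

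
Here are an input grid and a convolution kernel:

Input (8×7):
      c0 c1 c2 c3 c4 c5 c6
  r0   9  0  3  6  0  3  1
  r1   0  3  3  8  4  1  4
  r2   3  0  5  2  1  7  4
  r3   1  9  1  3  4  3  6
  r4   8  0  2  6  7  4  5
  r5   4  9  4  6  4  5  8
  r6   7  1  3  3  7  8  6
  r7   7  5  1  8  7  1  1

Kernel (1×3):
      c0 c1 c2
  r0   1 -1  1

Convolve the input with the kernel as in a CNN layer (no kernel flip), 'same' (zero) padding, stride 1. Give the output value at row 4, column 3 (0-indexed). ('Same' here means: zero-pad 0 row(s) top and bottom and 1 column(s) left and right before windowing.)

3

The receptive field on the zero-padded input at this output position is [2 6 7]. Elementwise product with the kernel and sum: 2·1 + 6·-1 + 7·1.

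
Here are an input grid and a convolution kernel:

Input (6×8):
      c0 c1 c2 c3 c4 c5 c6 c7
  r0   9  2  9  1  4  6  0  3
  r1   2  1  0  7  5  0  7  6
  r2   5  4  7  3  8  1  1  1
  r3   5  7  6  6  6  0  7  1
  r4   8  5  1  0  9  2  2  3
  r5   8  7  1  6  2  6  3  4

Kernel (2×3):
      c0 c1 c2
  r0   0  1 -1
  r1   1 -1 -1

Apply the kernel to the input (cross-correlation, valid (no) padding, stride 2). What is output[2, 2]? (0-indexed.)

The receptive field on the input at this output position is [9 2 2 / 2 6 3]. Elementwise product with the kernel and sum: 2·1 + 2·-1 + 2·1 + 6·-1 + 3·-1.

-7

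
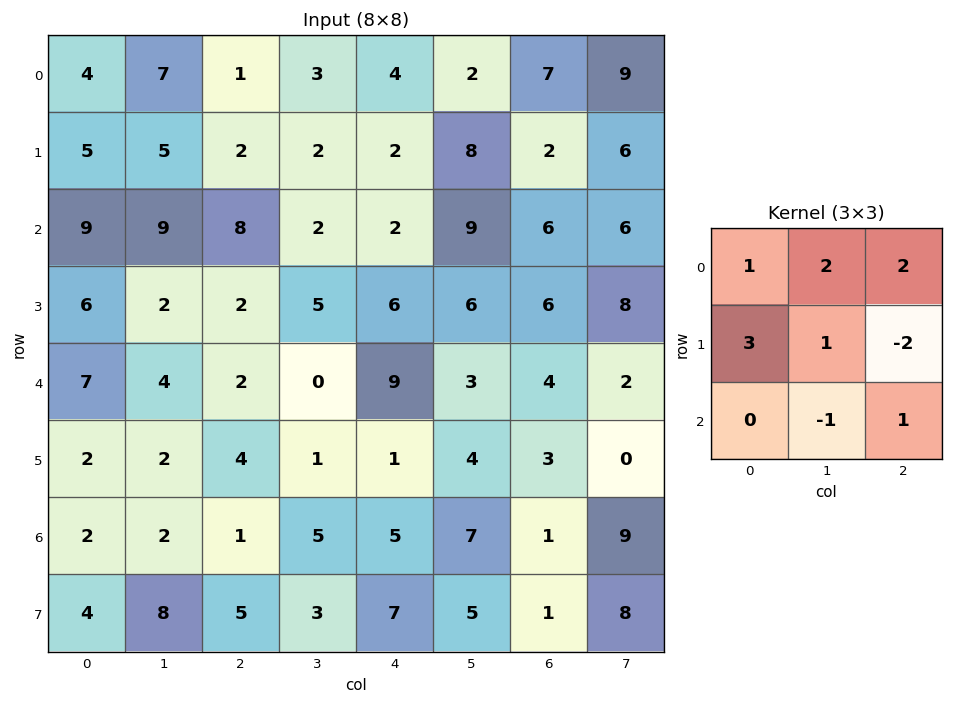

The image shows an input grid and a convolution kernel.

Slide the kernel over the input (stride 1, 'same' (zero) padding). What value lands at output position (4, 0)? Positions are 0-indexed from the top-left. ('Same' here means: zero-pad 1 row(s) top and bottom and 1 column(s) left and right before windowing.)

The receptive field on the zero-padded input at this output position is [0 6 2 / 0 7 4 / 0 2 2]. Elementwise product with the kernel and sum: 0·1 + 6·2 + 2·2 + 0·3 + 7·1 + 4·-2 + 2·-1 + 2·1.

15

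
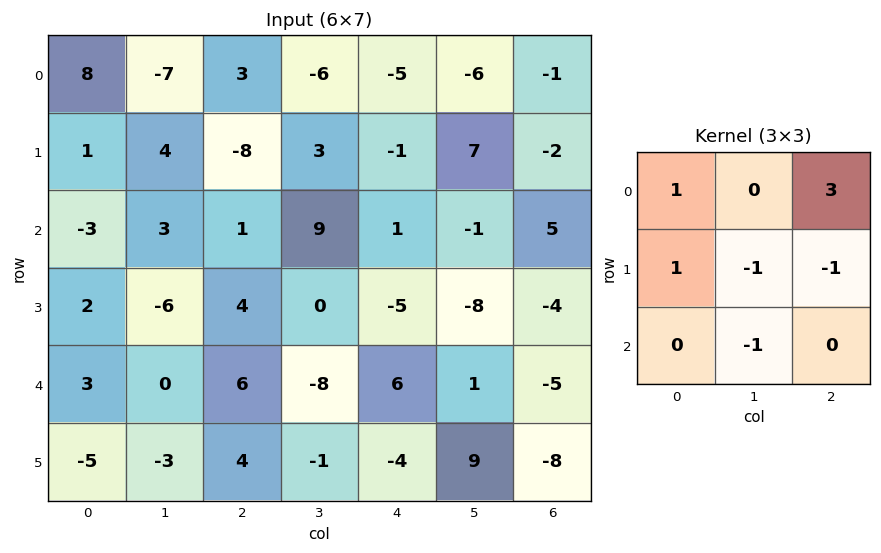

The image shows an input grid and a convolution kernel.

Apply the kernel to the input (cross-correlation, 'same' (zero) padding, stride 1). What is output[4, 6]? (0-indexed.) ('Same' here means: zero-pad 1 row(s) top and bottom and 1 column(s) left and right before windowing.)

6

The receptive field on the zero-padded input at this output position is [-8 -4 0 / 1 -5 0 / 9 -8 0]. Elementwise product with the kernel and sum: -8·1 + 0·3 + 1·1 + -5·-1 + 0·-1 + -8·-1.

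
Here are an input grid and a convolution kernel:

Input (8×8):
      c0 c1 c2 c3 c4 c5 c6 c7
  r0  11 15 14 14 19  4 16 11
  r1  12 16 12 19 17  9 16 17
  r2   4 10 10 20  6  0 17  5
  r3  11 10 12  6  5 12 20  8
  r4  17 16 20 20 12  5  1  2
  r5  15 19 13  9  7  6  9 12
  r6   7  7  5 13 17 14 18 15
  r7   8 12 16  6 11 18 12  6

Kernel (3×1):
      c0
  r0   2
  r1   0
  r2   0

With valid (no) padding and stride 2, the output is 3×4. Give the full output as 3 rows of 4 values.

Output[0,0]: The receptive field on the input at this output position is [11 / 12 / 4]. Elementwise product with the kernel and sum: 11·2.

22 28 38 32
8 20 12 34
34 40 24 2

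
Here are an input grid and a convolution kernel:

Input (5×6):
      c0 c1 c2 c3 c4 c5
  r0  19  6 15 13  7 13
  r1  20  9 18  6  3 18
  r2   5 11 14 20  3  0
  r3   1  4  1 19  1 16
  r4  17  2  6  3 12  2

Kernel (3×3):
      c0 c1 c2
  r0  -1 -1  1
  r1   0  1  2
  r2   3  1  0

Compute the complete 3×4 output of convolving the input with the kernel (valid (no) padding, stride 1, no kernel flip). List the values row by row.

61 69 53 95
35 46 27 70
57 46 11 31

Output[0,0]: The receptive field on the input at this output position is [19 6 15 / 20 9 18 / 5 11 14]. Elementwise product with the kernel and sum: 19·-1 + 6·-1 + 15·1 + 9·1 + 18·2 + 5·3 + 11·1.
Output[0,1]: The receptive field on the input at this output position is [6 15 13 / 9 18 6 / 11 14 20]. Elementwise product with the kernel and sum: 6·-1 + 15·-1 + 13·1 + 18·1 + 6·2 + 11·3 + 14·1.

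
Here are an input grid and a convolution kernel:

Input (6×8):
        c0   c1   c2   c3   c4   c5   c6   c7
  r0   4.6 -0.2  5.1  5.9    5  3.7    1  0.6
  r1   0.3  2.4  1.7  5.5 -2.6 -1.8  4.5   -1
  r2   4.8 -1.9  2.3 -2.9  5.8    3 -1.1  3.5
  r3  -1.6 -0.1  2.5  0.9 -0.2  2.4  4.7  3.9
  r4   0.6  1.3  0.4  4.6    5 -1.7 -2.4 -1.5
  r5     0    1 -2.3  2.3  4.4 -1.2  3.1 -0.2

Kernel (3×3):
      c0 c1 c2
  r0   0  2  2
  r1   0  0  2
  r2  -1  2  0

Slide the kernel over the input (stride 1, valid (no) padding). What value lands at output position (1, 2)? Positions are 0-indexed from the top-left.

The receptive field on the input at this output position is [1.7 5.5 -2.6 / 2.3 -2.9 5.8 / 2.5 0.9 -0.2]. Elementwise product with the kernel and sum: 5.5·2 + -2.6·2 + 5.8·2 + 2.5·-1 + 0.9·2.

16.7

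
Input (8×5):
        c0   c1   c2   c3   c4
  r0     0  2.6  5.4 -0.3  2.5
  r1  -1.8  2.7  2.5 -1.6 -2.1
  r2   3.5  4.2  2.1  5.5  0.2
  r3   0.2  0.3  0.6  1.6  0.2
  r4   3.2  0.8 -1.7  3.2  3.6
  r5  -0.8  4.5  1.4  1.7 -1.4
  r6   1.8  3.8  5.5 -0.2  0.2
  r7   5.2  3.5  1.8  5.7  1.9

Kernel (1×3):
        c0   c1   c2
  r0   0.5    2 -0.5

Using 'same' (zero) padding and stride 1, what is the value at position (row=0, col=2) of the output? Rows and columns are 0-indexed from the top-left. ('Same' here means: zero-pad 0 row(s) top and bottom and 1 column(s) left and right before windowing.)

12.25

The receptive field on the zero-padded input at this output position is [2.6 5.4 -0.3]. Elementwise product with the kernel and sum: 2.6·0.5 + 5.4·2 + -0.3·-0.5.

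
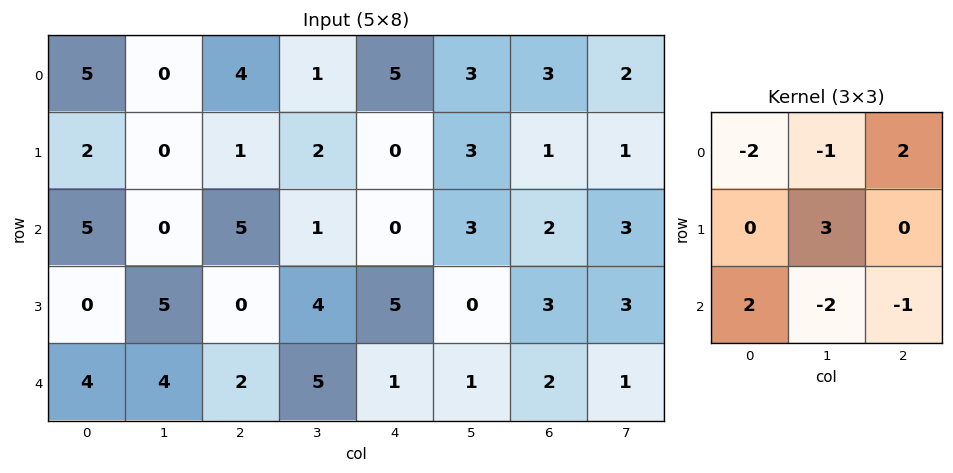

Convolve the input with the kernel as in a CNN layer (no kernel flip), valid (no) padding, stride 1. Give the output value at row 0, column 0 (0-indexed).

3

The receptive field on the input at this output position is [5 0 4 / 2 0 1 / 5 0 5]. Elementwise product with the kernel and sum: 5·-2 + 0·-1 + 4·2 + 0·3 + 5·2 + 0·-2 + 5·-1.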